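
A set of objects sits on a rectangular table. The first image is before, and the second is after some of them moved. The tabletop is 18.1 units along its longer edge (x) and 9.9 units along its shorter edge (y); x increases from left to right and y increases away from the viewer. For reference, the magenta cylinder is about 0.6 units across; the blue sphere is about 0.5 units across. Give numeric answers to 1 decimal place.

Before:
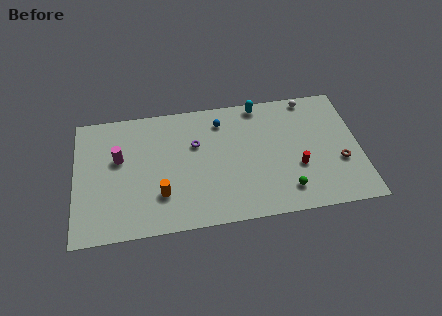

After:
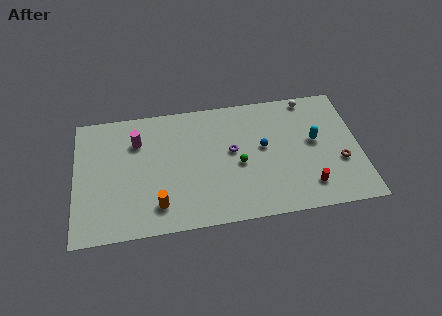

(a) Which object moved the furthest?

the cyan capsule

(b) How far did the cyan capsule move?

4.9

The cyan capsule was near (11.9, 9.0) before and (15.3, 5.5) after, so it travelled √(3.4² + 3.5²) ≈ 4.9 units.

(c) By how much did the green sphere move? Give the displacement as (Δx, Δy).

(-2.9, 2.5)

From the two frames, the green sphere sits at roughly (13.3, 1.9) before and (10.4, 4.4) after.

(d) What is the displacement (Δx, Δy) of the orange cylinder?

(-0.2, -0.8)

From the two frames, the orange cylinder sits at roughly (5.4, 2.8) before and (5.2, 2.0) after.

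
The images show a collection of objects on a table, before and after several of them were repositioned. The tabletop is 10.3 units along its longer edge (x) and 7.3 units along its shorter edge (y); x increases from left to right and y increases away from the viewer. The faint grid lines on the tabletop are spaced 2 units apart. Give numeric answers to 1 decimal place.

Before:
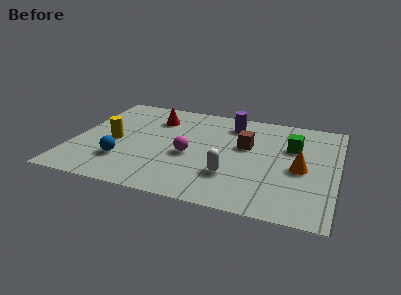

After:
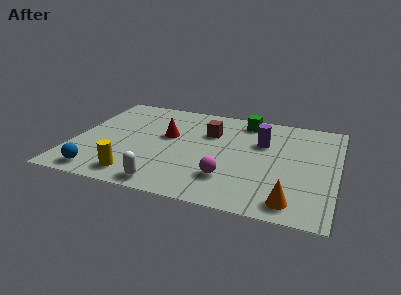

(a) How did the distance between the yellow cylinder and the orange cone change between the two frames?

-1.3

The distance was about 7.3 in the first image and 6.0 in the second, so they moved 1.3 units closer together.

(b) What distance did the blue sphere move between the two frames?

1.4

The blue sphere was near (2.1, 2.0) before and (1.3, 0.9) after, so it travelled √(0.8² + 1.1²) ≈ 1.4 units.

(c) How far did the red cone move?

1.3

From (3.0, 5.5) to (3.6, 4.3), the red cone covered √(0.6² + 1.2²) ≈ 1.3 units.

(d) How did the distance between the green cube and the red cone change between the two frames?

-2.0

Before: roughly 5.5 units apart; after: 3.5. That's 2.0 units closer together.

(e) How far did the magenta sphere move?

2.0

The magenta sphere was near (4.6, 3.1) before and (6.2, 1.9) after, so it travelled √(1.6² + 1.2²) ≈ 2.0 units.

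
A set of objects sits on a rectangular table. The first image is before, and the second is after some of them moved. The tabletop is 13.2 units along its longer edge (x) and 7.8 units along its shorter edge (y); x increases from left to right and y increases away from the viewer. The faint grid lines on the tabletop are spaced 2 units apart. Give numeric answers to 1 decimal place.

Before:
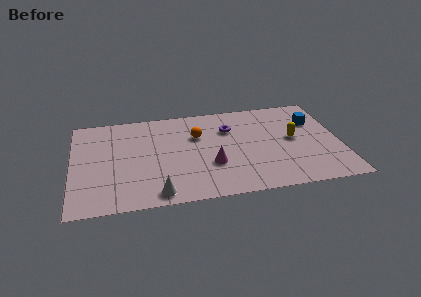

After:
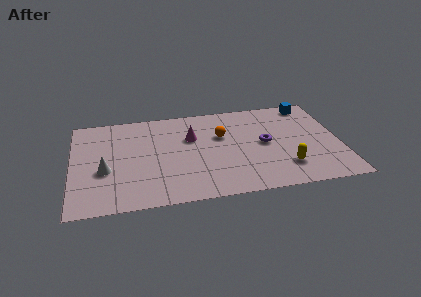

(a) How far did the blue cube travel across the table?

1.5

From (12.0, 5.4) to (11.9, 6.9), the blue cube covered √(0.1² + 1.5²) ≈ 1.5 units.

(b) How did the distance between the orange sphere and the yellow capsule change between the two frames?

-0.5

Before: roughly 4.8 units apart; after: 4.3. That's 0.5 units closer together.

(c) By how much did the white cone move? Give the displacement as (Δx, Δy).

(-2.5, 2.2)

The white cone was at about (4.1, 0.9) and moved to about (1.6, 3.1).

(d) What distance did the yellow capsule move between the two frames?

2.3

The yellow capsule moved from about (10.9, 4.1) to (10.4, 1.9), a distance of √(0.5² + 2.2²) ≈ 2.3.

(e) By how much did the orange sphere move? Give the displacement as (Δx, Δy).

(1.2, -0.2)

The orange sphere started near (6.2, 5.2) and ended near (7.4, 5.0).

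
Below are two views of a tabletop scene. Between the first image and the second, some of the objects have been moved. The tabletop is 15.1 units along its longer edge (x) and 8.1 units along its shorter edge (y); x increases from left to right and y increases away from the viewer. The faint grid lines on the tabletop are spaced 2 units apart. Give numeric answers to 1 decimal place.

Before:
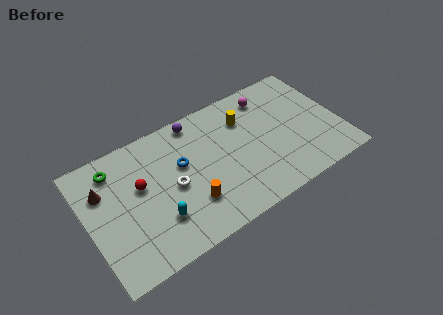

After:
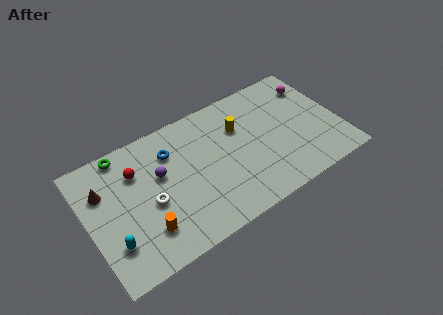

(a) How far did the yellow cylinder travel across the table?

0.6

The yellow cylinder moved from about (9.7, 5.9) to (9.3, 5.5), a distance of √(0.4² + 0.4²) ≈ 0.6.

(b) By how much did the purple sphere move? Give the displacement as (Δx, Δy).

(-2.5, -2.3)

The purple sphere was at about (6.9, 7.2) and moved to about (4.4, 4.9).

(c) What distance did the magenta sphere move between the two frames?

2.7

The magenta sphere moved from about (11.3, 6.7) to (14.0, 6.2), a distance of √(2.7² + 0.5²) ≈ 2.7.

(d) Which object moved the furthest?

the purple sphere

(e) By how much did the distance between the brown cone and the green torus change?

+0.9

They were about 1.3 units apart before and 2.2 after — 0.9 units further apart.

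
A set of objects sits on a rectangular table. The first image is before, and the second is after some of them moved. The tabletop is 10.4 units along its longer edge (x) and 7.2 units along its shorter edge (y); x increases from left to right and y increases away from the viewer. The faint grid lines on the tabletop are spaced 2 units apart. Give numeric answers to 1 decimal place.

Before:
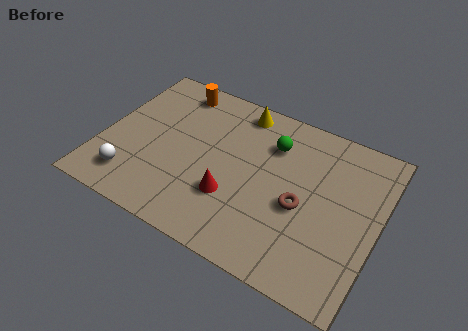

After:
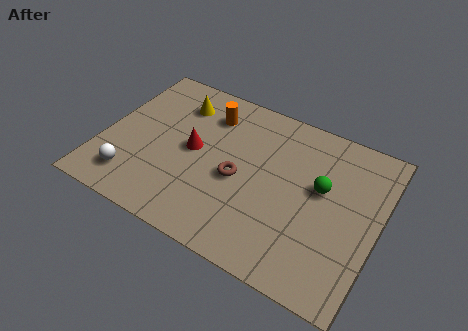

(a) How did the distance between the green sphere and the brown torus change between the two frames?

+0.6

They were about 2.6 units apart before and 3.2 after — 0.6 units further apart.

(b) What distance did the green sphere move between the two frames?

2.3

The green sphere moved from about (6.2, 5.3) to (8.2, 4.2), a distance of √(2.0² + 1.1²) ≈ 2.3.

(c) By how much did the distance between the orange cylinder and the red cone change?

-2.9

Before: roughly 4.8 units apart; after: 1.9. That's 2.9 units closer together.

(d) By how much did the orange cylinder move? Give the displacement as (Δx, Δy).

(1.4, -0.6)

From the two frames, the orange cylinder sits at roughly (2.3, 6.2) before and (3.7, 5.6) after.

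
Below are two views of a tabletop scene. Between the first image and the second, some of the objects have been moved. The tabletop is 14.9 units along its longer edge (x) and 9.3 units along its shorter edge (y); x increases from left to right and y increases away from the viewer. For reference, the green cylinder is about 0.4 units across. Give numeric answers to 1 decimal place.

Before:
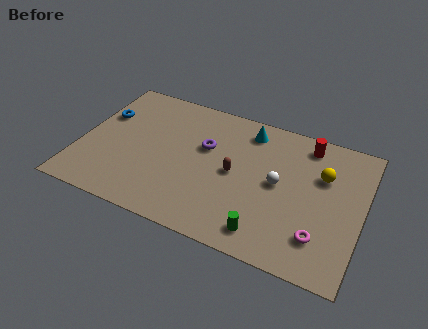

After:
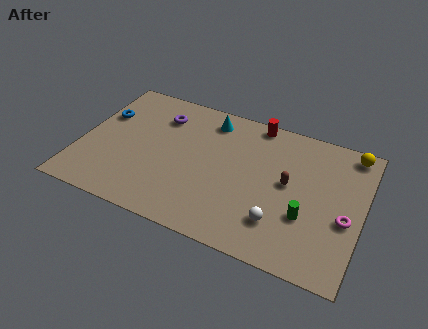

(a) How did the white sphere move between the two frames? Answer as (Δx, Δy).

(0.3, -2.5)

The white sphere started near (10.5, 4.8) and ended near (10.8, 2.3).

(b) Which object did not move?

the blue torus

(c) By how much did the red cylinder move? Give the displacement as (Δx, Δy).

(-2.8, 0.5)

The red cylinder started near (11.7, 8.0) and ended near (8.9, 8.5).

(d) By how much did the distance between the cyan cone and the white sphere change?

+3.4

They were about 3.6 units apart before and 7.0 after — 3.4 units further apart.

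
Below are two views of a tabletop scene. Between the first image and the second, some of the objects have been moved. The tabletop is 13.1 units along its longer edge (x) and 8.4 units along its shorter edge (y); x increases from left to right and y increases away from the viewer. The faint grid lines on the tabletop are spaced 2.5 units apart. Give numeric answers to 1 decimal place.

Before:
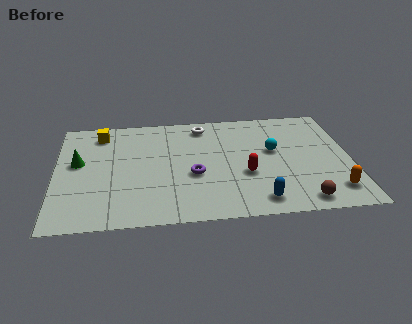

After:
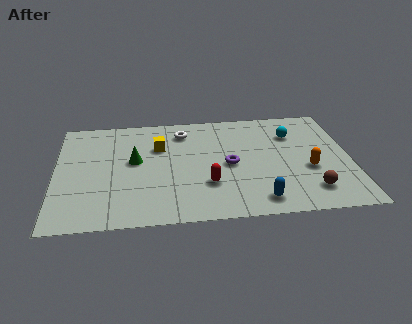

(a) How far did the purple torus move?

1.7

The purple torus was near (6.1, 3.4) before and (7.7, 4.0) after, so it travelled √(1.6² + 0.6²) ≈ 1.7 units.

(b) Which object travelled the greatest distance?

the yellow cube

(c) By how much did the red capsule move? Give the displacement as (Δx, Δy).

(-1.7, -0.6)

The red capsule started near (8.4, 3.2) and ended near (6.7, 2.6).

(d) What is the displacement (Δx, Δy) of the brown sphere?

(0.4, 0.7)

The brown sphere was at about (10.8, 1.0) and moved to about (11.2, 1.7).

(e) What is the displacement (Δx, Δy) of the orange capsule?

(-1.0, 1.7)

The orange capsule was at about (12.2, 1.6) and moved to about (11.2, 3.3).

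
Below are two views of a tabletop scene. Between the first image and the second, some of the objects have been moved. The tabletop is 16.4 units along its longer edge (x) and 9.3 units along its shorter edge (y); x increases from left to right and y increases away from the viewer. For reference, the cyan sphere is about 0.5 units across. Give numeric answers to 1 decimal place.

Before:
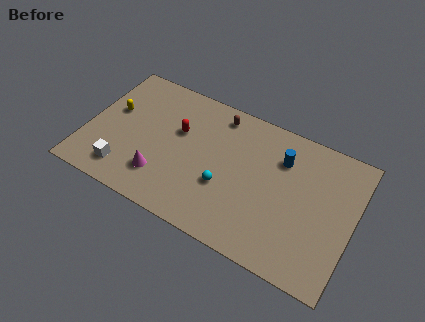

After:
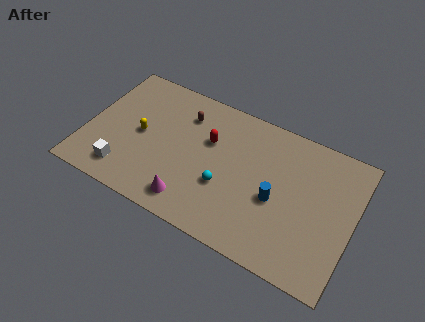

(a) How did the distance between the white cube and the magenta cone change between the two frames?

+1.9

They were about 2.3 units apart before and 4.2 after — 1.9 units further apart.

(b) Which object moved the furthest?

the blue cylinder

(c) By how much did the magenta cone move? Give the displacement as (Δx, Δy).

(2.0, -0.8)

The magenta cone was at about (4.9, 2.3) and moved to about (6.9, 1.5).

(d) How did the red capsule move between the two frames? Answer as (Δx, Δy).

(1.9, 0.2)

From the two frames, the red capsule sits at roughly (5.5, 5.8) before and (7.4, 6.0) after.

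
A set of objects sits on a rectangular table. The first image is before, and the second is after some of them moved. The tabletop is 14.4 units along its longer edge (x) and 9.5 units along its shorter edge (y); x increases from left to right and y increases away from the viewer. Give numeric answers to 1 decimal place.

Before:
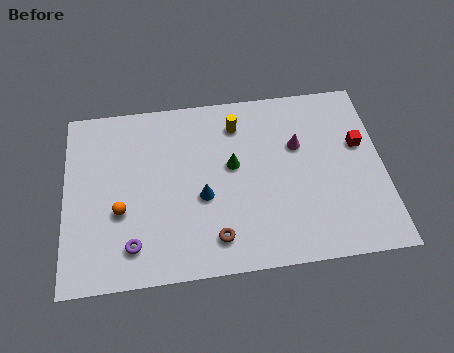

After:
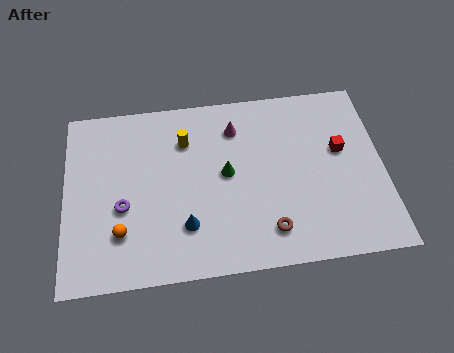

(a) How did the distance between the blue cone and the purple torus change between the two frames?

-0.7

Before: roughly 3.8 units apart; after: 3.1. That's 0.7 units closer together.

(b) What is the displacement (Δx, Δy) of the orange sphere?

(0.0, -1.1)

The orange sphere was at about (2.5, 3.6) and moved to about (2.5, 2.5).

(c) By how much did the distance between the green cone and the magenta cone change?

-0.6

Before: roughly 3.1 units apart; after: 2.5. That's 0.6 units closer together.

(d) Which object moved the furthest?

the magenta cone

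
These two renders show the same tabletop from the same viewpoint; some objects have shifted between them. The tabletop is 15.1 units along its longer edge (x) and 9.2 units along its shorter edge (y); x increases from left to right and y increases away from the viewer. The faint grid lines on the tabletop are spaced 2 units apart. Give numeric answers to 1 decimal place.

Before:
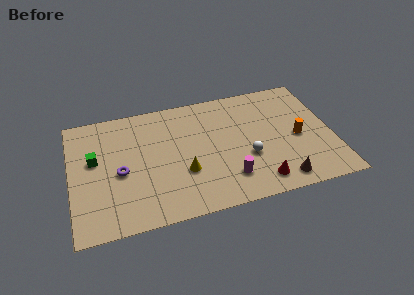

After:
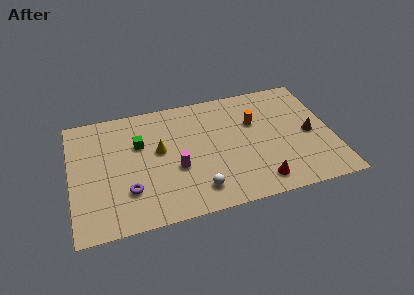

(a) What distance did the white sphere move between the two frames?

3.4

From (10.1, 3.4) to (7.1, 1.7), the white sphere covered √(3.0² + 1.7²) ≈ 3.4 units.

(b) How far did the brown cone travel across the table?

3.7

The brown cone moved from about (11.8, 1.2) to (13.8, 4.3), a distance of √(2.0² + 3.1²) ≈ 3.7.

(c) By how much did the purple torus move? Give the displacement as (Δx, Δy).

(0.4, -1.5)

The purple torus was at about (2.8, 4.1) and moved to about (3.2, 2.6).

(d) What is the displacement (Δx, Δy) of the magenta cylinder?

(-2.9, 1.5)

The magenta cylinder was at about (8.9, 2.1) and moved to about (6.0, 3.6).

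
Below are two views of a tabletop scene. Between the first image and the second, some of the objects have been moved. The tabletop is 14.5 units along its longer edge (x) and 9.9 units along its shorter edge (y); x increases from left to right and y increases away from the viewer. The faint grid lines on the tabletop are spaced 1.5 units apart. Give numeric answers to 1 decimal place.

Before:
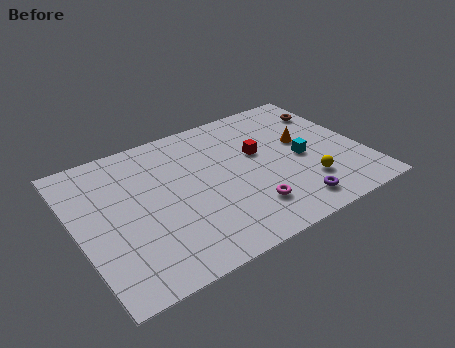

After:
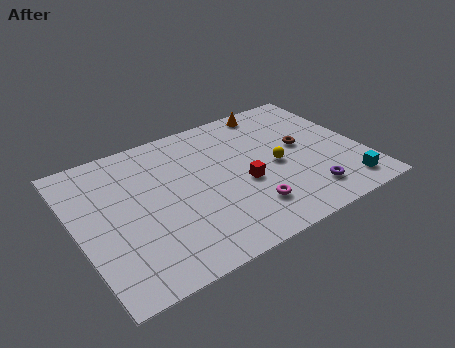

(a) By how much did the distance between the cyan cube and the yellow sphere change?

+2.4

They were about 1.9 units apart before and 4.3 after — 2.4 units further apart.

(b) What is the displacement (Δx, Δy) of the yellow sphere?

(-1.2, 2.0)

The yellow sphere started near (11.3, 2.6) and ended near (10.1, 4.6).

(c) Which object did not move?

the magenta torus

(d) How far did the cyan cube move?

3.4

The cyan cube was near (11.4, 4.5) before and (13.1, 1.5) after, so it travelled √(1.7² + 3.0²) ≈ 3.4 units.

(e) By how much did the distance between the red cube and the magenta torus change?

-2.0

Before: roughly 3.8 units apart; after: 1.8. That's 2.0 units closer together.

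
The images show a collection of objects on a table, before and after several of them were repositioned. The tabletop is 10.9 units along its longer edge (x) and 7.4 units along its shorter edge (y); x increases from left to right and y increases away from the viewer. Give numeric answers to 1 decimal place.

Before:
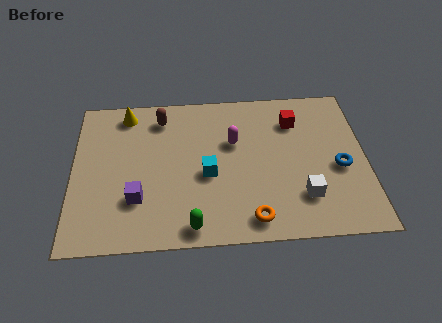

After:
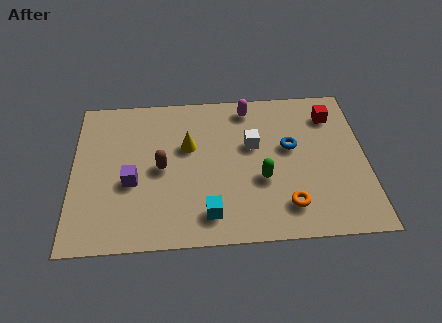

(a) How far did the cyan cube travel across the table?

1.9

The cyan cube was near (5.0, 3.2) before and (5.0, 1.3) after, so it travelled √(0.0² + 1.9²) ≈ 1.9 units.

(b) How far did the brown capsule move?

2.5

The brown capsule moved from about (3.3, 6.1) to (3.3, 3.6), a distance of √(0.0² + 2.5²) ≈ 2.5.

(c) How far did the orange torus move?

1.4

The orange torus moved from about (6.6, 1.0) to (7.9, 1.5), a distance of √(1.3² + 0.5²) ≈ 1.4.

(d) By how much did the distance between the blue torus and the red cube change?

-0.7

Before: roughly 2.9 units apart; after: 2.2. That's 0.7 units closer together.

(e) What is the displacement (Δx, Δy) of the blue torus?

(-1.8, 1.1)

The blue torus started near (9.9, 3.2) and ended near (8.1, 4.3).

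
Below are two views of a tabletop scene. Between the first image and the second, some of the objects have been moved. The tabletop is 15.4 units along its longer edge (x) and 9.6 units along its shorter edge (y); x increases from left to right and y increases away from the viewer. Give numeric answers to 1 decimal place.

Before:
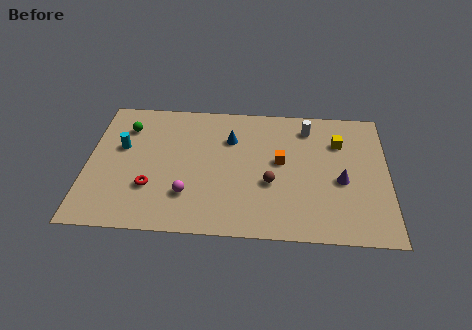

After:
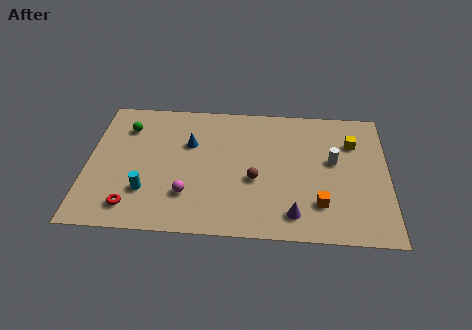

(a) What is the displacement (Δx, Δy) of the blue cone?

(-2.1, -0.5)

The blue cone started near (7.3, 6.8) and ended near (5.2, 6.3).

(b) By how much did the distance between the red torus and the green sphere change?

+1.2

The distance was about 4.5 in the first image and 5.7 in the second, so they moved 1.2 units further apart.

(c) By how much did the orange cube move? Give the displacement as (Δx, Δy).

(2.0, -2.9)

From the two frames, the orange cube sits at roughly (9.9, 5.3) before and (11.9, 2.4) after.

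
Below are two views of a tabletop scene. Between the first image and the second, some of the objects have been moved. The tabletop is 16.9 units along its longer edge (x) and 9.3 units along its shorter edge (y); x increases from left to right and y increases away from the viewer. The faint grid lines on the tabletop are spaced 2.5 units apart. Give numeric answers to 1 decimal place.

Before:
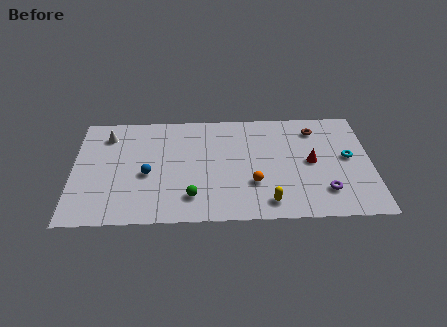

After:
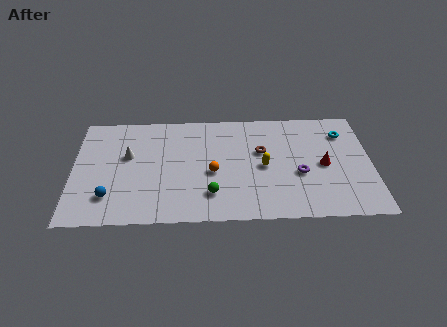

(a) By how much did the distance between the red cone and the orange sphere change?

+2.6

They were about 3.7 units apart before and 6.3 after — 2.6 units further apart.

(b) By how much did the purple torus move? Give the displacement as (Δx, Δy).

(-1.4, 1.5)

The purple torus started near (14.2, 2.2) and ended near (12.8, 3.7).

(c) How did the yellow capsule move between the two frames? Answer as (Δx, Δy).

(-0.2, 3.0)

From the two frames, the yellow capsule sits at roughly (11.0, 1.4) before and (10.8, 4.4) after.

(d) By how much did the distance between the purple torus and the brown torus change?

-2.4

The distance was about 5.3 in the first image and 2.9 in the second, so they moved 2.4 units closer together.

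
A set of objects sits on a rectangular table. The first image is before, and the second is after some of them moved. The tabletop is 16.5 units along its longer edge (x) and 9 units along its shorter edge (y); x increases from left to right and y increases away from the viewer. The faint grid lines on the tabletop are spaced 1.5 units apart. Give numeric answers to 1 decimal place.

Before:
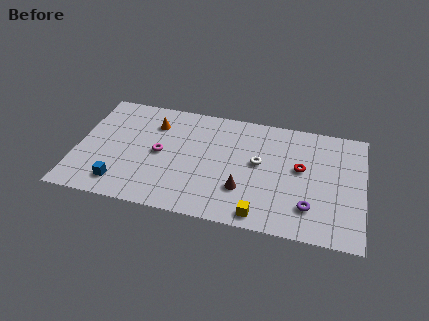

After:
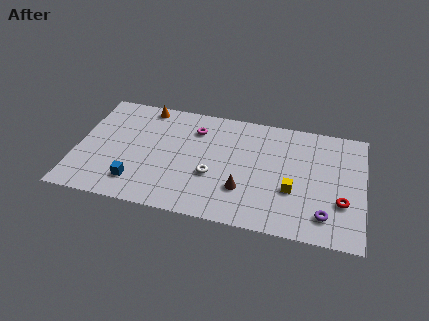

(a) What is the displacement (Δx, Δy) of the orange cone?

(-0.6, 1.3)

From the two frames, the orange cone sits at roughly (4.3, 6.8) before and (3.7, 8.1) after.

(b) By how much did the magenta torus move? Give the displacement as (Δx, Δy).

(1.9, 2.4)

From the two frames, the magenta torus sits at roughly (4.8, 4.5) before and (6.7, 6.9) after.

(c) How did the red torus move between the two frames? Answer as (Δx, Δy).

(2.4, -2.1)

From the two frames, the red torus sits at roughly (12.9, 5.1) before and (15.3, 3.0) after.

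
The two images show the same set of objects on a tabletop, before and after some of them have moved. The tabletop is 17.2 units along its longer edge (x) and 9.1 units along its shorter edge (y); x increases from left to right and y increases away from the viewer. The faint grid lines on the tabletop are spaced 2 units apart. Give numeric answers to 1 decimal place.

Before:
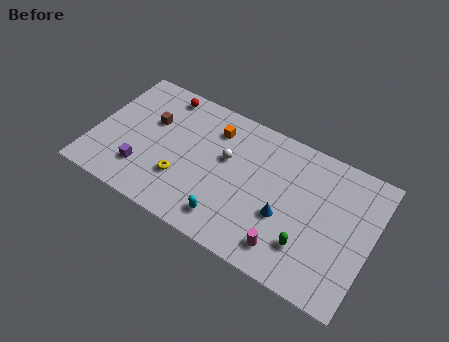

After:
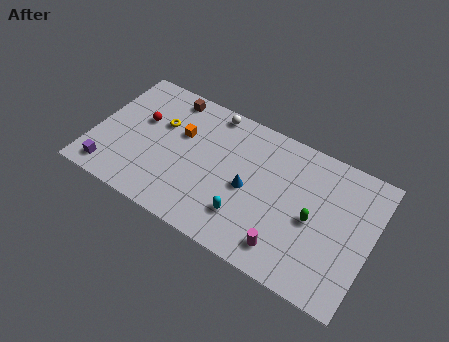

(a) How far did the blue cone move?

2.4

The blue cone was near (12.0, 3.5) before and (9.7, 4.2) after, so it travelled √(2.3² + 0.7²) ≈ 2.4 units.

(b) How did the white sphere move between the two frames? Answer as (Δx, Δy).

(-1.3, 2.7)

From the two frames, the white sphere sits at roughly (8.1, 5.5) before and (6.8, 8.2) after.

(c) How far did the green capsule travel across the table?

1.8

From (13.6, 2.4) to (13.7, 4.2), the green capsule covered √(0.1² + 1.8²) ≈ 1.8 units.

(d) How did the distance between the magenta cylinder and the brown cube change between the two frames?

+0.5

Before: roughly 10.0 units apart; after: 10.5. That's 0.5 units further apart.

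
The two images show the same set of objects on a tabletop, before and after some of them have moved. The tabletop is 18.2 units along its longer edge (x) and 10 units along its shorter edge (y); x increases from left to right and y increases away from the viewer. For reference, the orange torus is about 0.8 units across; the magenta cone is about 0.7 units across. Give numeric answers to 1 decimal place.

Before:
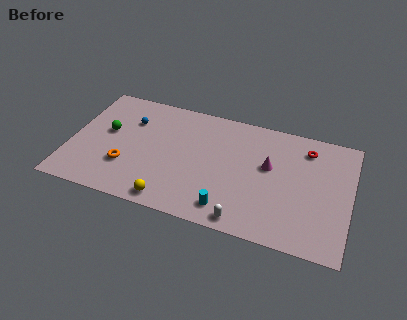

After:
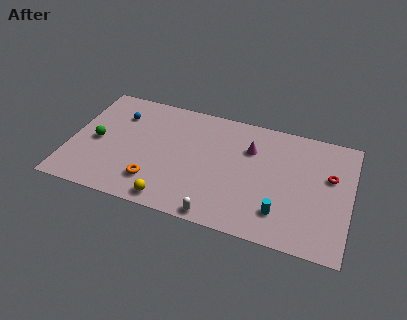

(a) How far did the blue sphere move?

0.9

The blue sphere moved from about (3.7, 7.1) to (2.9, 7.4), a distance of √(0.8² + 0.3²) ≈ 0.9.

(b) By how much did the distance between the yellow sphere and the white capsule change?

-1.7

The distance was about 4.8 in the first image and 3.1 in the second, so they moved 1.7 units closer together.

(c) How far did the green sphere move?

1.2

The green sphere moved from about (2.3, 5.7) to (1.7, 4.7), a distance of √(0.6² + 1.0²) ≈ 1.2.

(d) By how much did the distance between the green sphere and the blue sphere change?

+1.0

The distance was about 2.0 in the first image and 3.0 in the second, so they moved 1.0 units further apart.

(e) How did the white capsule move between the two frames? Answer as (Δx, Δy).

(-1.7, -0.2)

The white capsule started near (11.7, 1.0) and ended near (10.0, 0.8).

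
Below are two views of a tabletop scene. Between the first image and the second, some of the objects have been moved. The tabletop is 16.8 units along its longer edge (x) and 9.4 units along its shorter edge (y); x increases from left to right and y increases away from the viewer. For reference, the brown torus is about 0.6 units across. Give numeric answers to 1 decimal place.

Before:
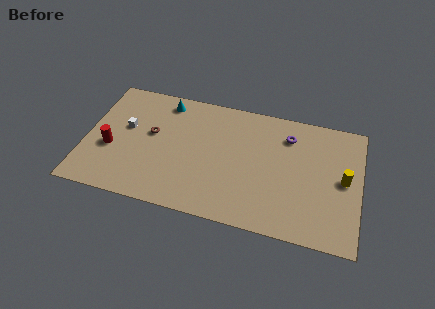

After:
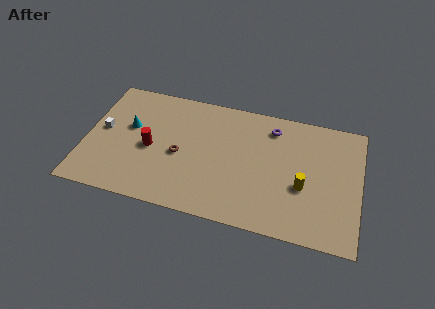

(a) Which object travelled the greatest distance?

the cyan cone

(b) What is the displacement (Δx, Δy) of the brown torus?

(1.8, -1.2)

From the two frames, the brown torus sits at roughly (4.0, 5.4) before and (5.8, 4.2) after.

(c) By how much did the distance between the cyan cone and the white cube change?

-1.7

They were about 3.4 units apart before and 1.7 after — 1.7 units closer together.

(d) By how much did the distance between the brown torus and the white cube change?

+3.3

Before: roughly 1.6 units apart; after: 4.9. That's 3.3 units further apart.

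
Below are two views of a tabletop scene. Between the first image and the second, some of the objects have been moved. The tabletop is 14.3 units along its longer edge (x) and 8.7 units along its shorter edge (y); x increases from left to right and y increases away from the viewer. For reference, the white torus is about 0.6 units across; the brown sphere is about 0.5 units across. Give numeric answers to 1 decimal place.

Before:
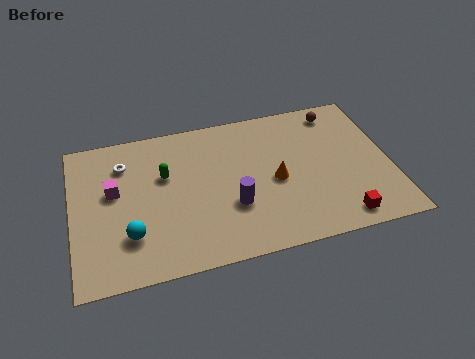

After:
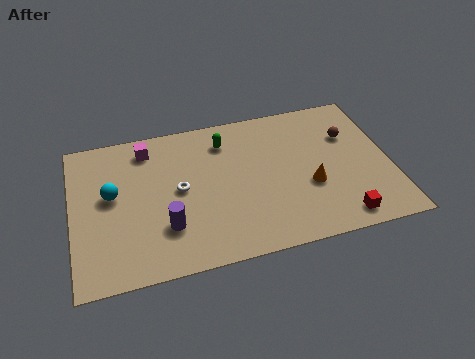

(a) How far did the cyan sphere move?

2.6

The cyan sphere moved from about (2.5, 2.4) to (1.8, 4.9), a distance of √(0.7² + 2.5²) ≈ 2.6.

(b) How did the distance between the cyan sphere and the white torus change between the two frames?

-1.2

Before: roughly 4.2 units apart; after: 3.0. That's 1.2 units closer together.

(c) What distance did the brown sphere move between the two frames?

1.6

From (12.2, 7.5) to (12.6, 5.9), the brown sphere covered √(0.4² + 1.6²) ≈ 1.6 units.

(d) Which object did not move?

the red cube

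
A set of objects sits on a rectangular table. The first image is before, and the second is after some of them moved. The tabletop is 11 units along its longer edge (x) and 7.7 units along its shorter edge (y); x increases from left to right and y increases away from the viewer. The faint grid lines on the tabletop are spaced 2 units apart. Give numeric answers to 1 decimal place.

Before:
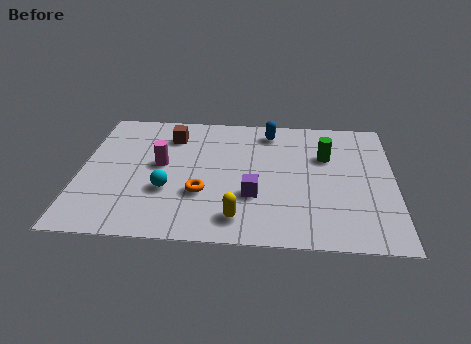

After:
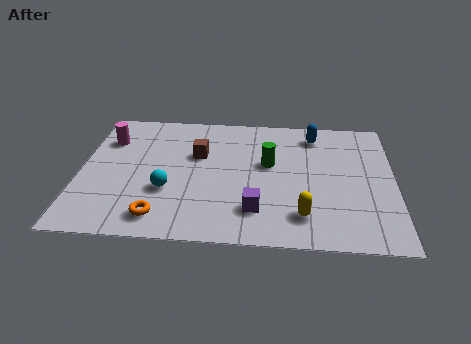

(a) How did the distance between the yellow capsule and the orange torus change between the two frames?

+3.1

They were about 1.8 units apart before and 4.9 after — 3.1 units further apart.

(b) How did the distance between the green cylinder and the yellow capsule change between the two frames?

-1.7

The distance was about 4.8 in the first image and 3.1 in the second, so they moved 1.7 units closer together.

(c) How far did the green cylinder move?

2.1

The green cylinder was near (8.6, 5.1) before and (6.6, 4.5) after, so it travelled √(2.0² + 0.6²) ≈ 2.1 units.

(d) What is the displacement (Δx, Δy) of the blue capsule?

(1.6, -0.1)

The blue capsule started near (6.6, 6.5) and ended near (8.2, 6.4).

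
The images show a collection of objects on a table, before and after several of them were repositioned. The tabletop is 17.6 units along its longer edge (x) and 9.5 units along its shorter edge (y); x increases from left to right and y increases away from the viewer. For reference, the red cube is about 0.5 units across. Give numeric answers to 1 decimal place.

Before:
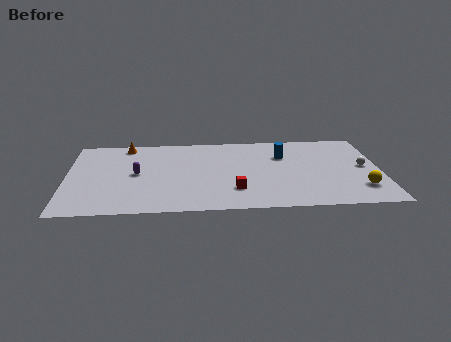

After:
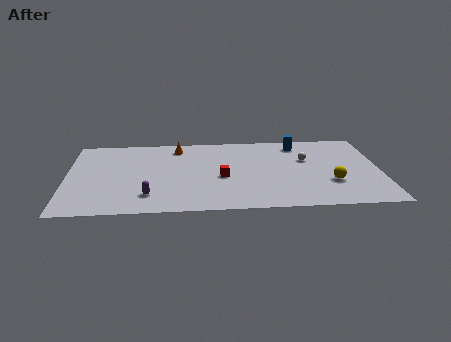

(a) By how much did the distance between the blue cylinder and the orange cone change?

-2.2

Before: roughly 9.1 units apart; after: 6.9. That's 2.2 units closer together.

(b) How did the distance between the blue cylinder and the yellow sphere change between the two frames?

-0.8

The distance was about 6.0 in the first image and 5.2 in the second, so they moved 0.8 units closer together.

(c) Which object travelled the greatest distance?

the white sphere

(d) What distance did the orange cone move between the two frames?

2.9

The orange cone moved from about (3.3, 8.4) to (6.2, 8.0), a distance of √(2.9² + 0.4²) ≈ 2.9.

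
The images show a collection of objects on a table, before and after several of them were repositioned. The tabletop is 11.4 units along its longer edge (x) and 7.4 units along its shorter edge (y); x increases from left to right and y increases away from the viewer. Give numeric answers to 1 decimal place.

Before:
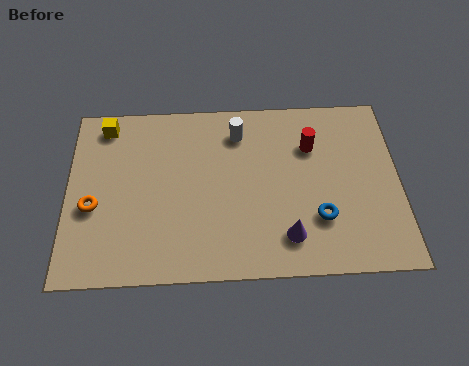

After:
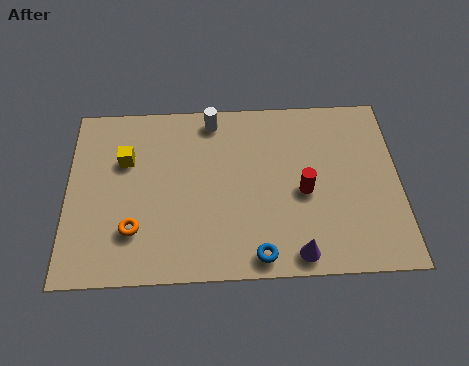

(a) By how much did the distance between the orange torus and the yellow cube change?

-0.5

Before: roughly 3.4 units apart; after: 2.9. That's 0.5 units closer together.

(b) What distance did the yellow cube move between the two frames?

1.7

The yellow cube moved from about (1.3, 6.4) to (2.0, 4.9), a distance of √(0.7² + 1.5²) ≈ 1.7.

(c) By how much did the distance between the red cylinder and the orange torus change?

-1.9

Before: roughly 7.8 units apart; after: 5.9. That's 1.9 units closer together.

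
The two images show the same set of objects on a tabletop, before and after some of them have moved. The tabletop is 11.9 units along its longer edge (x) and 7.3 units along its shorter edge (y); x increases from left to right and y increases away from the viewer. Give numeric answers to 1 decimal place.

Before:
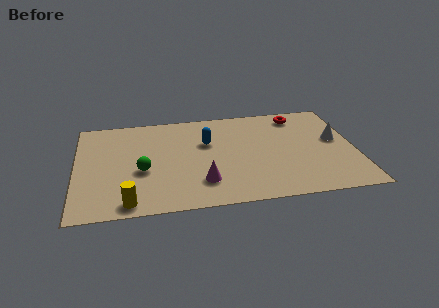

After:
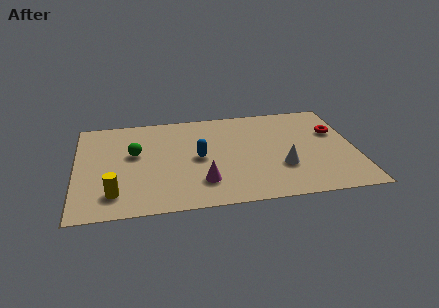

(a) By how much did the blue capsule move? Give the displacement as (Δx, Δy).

(-0.4, -1.1)

The blue capsule started near (5.6, 4.7) and ended near (5.2, 3.6).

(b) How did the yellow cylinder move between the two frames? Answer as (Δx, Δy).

(-0.6, 0.7)

The yellow cylinder started near (2.2, 0.8) and ended near (1.6, 1.5).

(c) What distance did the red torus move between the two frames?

2.1

The red torus moved from about (9.6, 6.2) to (11.1, 4.7), a distance of √(1.5² + 1.5²) ≈ 2.1.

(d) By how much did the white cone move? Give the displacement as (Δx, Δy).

(-2.4, -1.7)

The white cone started near (11.1, 4.1) and ended near (8.7, 2.4).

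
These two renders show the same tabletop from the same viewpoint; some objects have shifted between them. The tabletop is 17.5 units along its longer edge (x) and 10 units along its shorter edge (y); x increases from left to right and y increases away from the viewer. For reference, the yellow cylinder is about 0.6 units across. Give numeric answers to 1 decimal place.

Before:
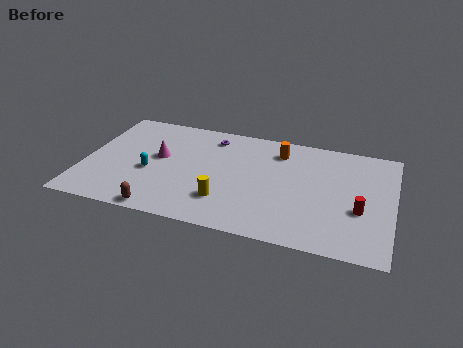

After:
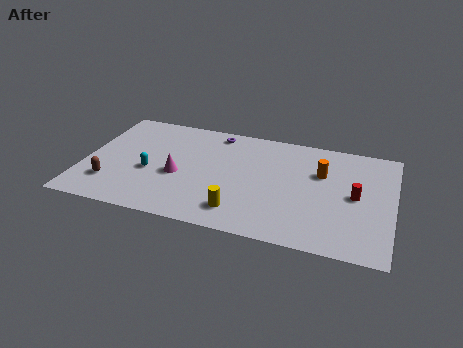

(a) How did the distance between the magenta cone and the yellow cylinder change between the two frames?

-0.6

The distance was about 5.0 in the first image and 4.4 in the second, so they moved 0.6 units closer together.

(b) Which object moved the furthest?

the brown capsule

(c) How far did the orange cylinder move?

2.9

The orange cylinder was near (10.9, 8.0) before and (13.4, 6.6) after, so it travelled √(2.5² + 1.4²) ≈ 2.9 units.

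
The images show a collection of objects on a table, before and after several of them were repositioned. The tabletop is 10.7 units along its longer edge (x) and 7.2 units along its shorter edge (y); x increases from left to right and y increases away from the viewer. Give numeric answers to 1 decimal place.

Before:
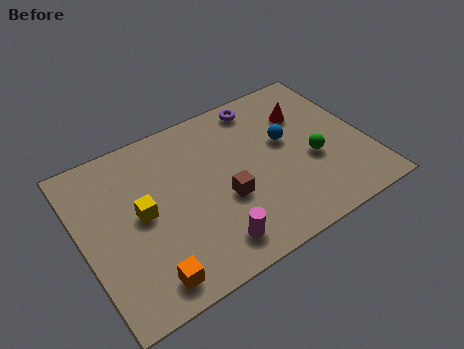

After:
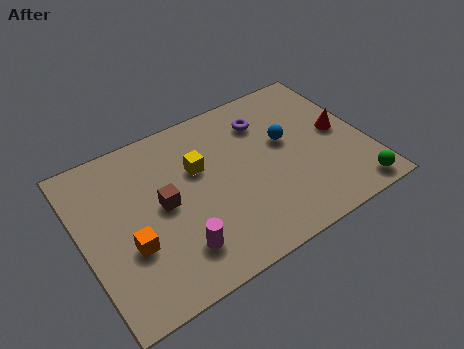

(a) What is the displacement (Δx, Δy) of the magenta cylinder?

(-1.2, 0.4)

From the two frames, the magenta cylinder sits at roughly (4.4, 1.2) before and (3.2, 1.6) after.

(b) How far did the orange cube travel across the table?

1.6

The orange cube moved from about (2.0, 1.0) to (1.6, 2.6), a distance of √(0.4² + 1.6²) ≈ 1.6.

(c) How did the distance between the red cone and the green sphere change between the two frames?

+0.7

The distance was about 2.2 in the first image and 2.9 in the second, so they moved 0.7 units further apart.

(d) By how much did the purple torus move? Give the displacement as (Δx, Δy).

(0.0, -0.8)

The purple torus was at about (7.2, 6.3) and moved to about (7.2, 5.5).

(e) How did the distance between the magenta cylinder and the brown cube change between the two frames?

+0.3

Before: roughly 1.8 units apart; after: 2.1. That's 0.3 units further apart.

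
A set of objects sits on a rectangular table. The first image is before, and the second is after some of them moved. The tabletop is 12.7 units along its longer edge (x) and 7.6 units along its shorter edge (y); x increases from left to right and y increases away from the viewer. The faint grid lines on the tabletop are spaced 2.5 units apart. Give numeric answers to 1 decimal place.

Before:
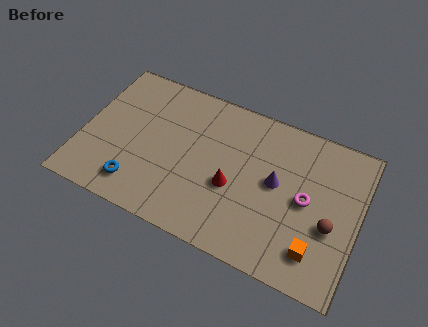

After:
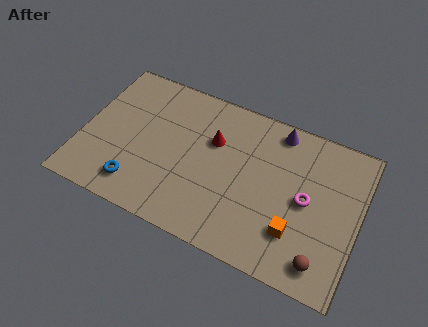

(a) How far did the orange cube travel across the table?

1.1

The orange cube was near (11.0, 1.6) before and (10.0, 2.1) after, so it travelled √(1.0² + 0.5²) ≈ 1.1 units.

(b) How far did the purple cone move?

2.6

The purple cone moved from about (8.9, 4.1) to (8.7, 6.7), a distance of √(0.2² + 2.6²) ≈ 2.6.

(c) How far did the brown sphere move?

1.8

The brown sphere was near (11.5, 3.0) before and (11.3, 1.2) after, so it travelled √(0.2² + 1.8²) ≈ 1.8 units.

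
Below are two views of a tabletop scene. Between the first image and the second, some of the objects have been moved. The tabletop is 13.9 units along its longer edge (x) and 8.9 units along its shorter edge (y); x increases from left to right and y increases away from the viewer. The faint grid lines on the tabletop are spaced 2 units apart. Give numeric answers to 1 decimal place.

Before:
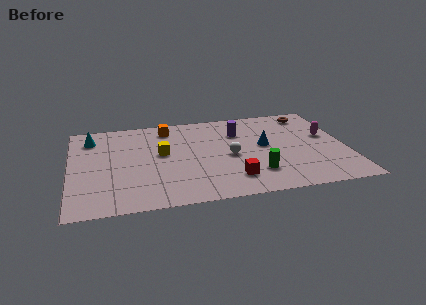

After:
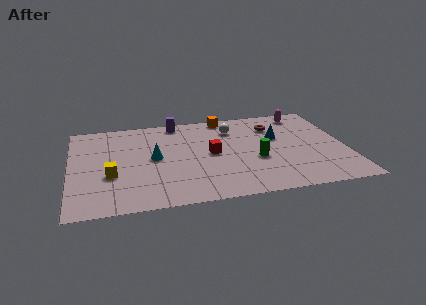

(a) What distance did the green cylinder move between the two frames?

1.3

The green cylinder moved from about (9.2, 2.2) to (9.3, 3.5), a distance of √(0.1² + 1.3²) ≈ 1.3.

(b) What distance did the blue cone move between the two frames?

1.0

The blue cone moved from about (9.8, 4.8) to (10.5, 5.5), a distance of √(0.7² + 0.7²) ≈ 1.0.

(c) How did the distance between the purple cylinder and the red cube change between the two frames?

-0.7

The distance was about 4.5 in the first image and 3.8 in the second, so they moved 0.7 units closer together.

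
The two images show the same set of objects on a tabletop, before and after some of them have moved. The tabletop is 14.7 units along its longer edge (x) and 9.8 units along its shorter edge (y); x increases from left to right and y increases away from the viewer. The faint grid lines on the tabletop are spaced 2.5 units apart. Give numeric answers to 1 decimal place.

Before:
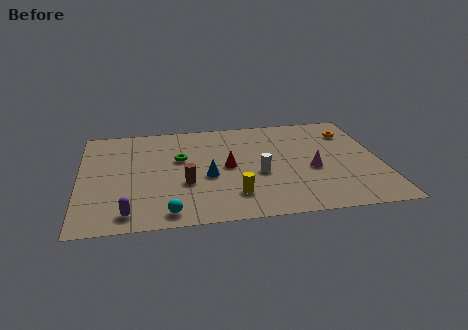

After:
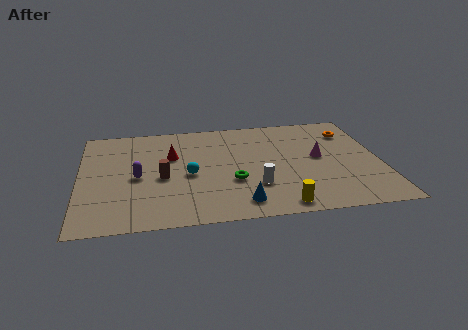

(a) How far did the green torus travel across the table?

3.5

The green torus moved from about (4.9, 6.0) to (7.4, 3.5), a distance of √(2.5² + 2.5²) ≈ 3.5.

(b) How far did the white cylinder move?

1.1

The white cylinder was near (8.7, 4.0) before and (8.5, 2.9) after, so it travelled √(0.2² + 1.1²) ≈ 1.1 units.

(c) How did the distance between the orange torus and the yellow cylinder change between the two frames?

-0.5

The distance was about 8.0 in the first image and 7.5 in the second, so they moved 0.5 units closer together.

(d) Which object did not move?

the orange torus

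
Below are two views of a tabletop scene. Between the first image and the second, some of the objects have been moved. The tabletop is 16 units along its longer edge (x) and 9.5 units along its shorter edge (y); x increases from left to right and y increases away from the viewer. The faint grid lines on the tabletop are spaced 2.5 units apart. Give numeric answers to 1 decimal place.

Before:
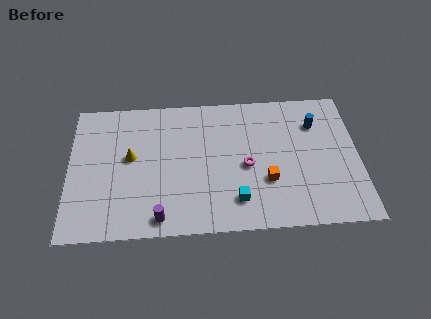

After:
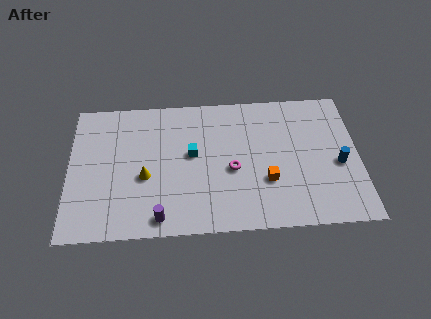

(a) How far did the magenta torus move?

0.8

The magenta torus moved from about (9.8, 4.3) to (9.0, 4.1), a distance of √(0.8² + 0.2²) ≈ 0.8.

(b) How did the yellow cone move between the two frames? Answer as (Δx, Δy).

(0.8, -1.4)

From the two frames, the yellow cone sits at roughly (3.4, 5.3) before and (4.2, 3.9) after.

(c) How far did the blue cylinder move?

3.1

From (13.7, 7.0) to (14.9, 4.1), the blue cylinder covered √(1.2² + 2.9²) ≈ 3.1 units.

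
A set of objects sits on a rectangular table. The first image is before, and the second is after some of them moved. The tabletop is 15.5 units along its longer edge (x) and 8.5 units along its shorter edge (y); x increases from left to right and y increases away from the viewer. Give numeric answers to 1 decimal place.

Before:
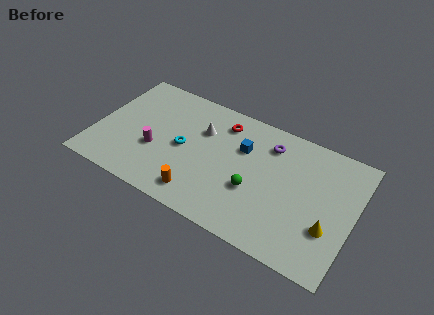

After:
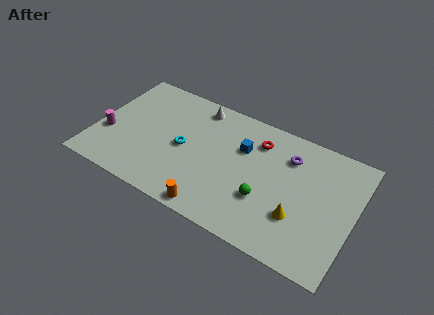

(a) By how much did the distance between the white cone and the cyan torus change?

+1.4

Before: roughly 1.9 units apart; after: 3.3. That's 1.4 units further apart.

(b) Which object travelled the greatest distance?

the magenta cylinder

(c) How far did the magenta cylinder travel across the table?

2.9

The magenta cylinder moved from about (3.7, 3.2) to (0.8, 3.1), a distance of √(2.9² + 0.1²) ≈ 2.9.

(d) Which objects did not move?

the cyan torus and the blue cube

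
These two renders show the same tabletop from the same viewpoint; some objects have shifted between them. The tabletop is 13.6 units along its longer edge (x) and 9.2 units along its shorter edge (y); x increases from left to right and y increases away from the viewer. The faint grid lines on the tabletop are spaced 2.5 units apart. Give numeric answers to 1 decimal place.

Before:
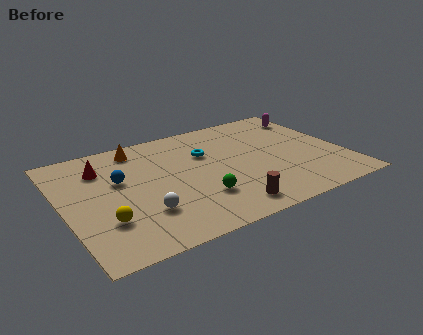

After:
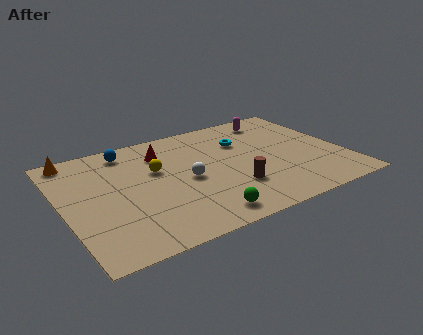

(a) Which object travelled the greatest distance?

the yellow sphere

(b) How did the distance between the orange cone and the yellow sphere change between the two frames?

-1.2

The distance was about 5.7 in the first image and 4.5 in the second, so they moved 1.2 units closer together.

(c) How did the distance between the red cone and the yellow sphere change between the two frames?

-2.8

Before: roughly 4.2 units apart; after: 1.4. That's 2.8 units closer together.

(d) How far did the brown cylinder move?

1.5

From (7.3, 1.3) to (7.9, 2.7), the brown cylinder covered √(0.6² + 1.4²) ≈ 1.5 units.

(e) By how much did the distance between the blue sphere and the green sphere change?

+2.7

The distance was about 4.5 in the first image and 7.2 in the second, so they moved 2.7 units further apart.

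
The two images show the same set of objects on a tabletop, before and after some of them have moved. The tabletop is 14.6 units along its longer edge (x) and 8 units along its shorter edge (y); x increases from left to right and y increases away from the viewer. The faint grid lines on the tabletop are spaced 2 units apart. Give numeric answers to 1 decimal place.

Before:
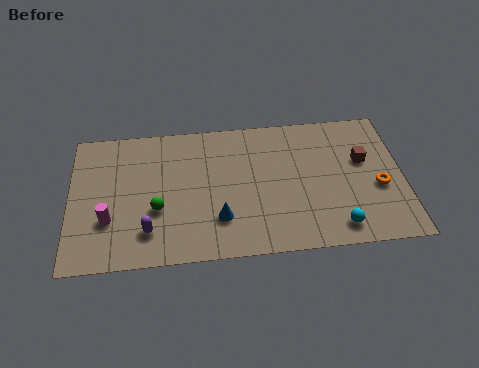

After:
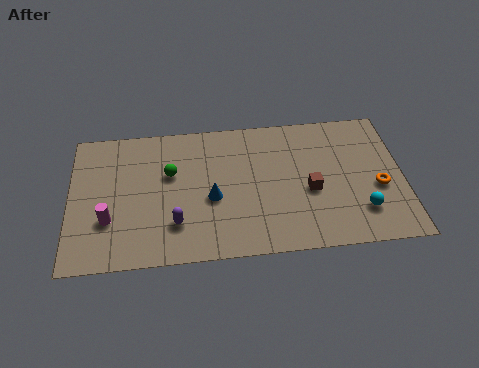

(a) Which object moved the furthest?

the brown cube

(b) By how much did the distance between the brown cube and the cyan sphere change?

-1.3

The distance was about 3.9 in the first image and 2.6 in the second, so they moved 1.3 units closer together.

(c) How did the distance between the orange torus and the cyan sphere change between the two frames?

-1.3

They were about 2.8 units apart before and 1.5 after — 1.3 units closer together.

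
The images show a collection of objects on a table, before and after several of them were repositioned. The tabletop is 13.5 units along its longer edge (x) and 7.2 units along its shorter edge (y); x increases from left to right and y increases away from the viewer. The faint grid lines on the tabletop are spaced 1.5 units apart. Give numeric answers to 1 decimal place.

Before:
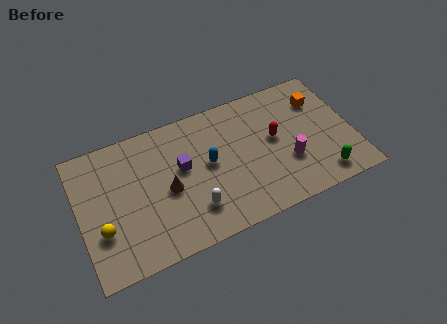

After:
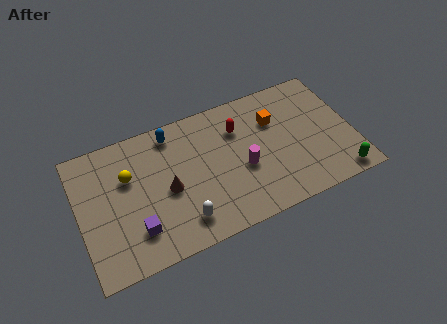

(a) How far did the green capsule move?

0.9

From (11.7, 1.1) to (12.5, 0.8), the green capsule covered √(0.8² + 0.3²) ≈ 0.9 units.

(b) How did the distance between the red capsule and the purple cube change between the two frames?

+1.8

The distance was about 4.6 in the first image and 6.4 in the second, so they moved 1.8 units further apart.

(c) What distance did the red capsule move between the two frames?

2.1

The red capsule moved from about (9.7, 4.0) to (8.0, 5.2), a distance of √(1.7² + 1.2²) ≈ 2.1.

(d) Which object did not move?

the brown cone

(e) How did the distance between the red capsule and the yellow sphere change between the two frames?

-3.3

The distance was about 8.8 in the first image and 5.5 in the second, so they moved 3.3 units closer together.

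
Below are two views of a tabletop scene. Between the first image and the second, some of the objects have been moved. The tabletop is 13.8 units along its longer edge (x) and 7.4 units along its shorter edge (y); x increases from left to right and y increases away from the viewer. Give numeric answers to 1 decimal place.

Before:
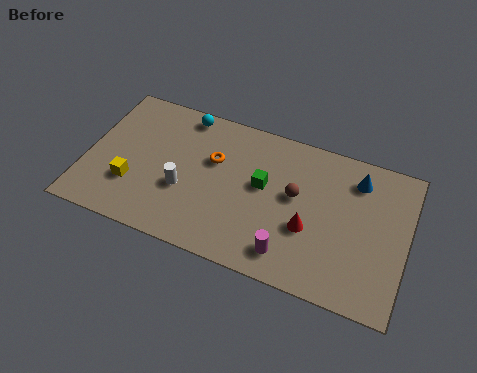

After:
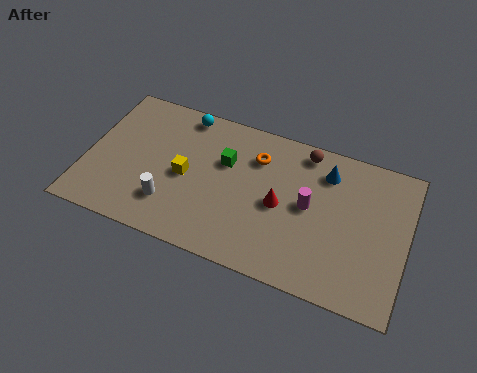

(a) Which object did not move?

the cyan sphere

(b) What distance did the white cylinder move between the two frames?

1.0

The white cylinder was near (4.3, 2.8) before and (3.8, 1.9) after, so it travelled √(0.5² + 0.9²) ≈ 1.0 units.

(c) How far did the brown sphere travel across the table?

2.3

The brown sphere moved from about (9.0, 4.2) to (9.2, 6.5), a distance of √(0.2² + 2.3²) ≈ 2.3.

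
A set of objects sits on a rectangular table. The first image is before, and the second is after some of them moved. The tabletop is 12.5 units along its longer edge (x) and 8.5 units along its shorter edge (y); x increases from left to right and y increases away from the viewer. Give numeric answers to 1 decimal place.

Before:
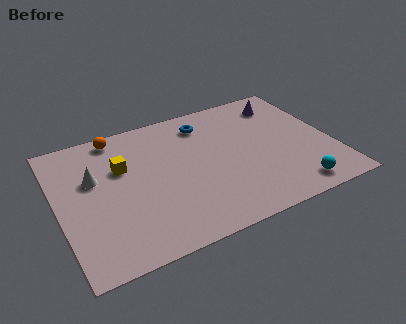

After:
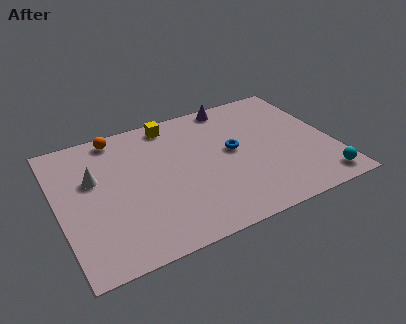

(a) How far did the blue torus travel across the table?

2.5

The blue torus moved from about (7.0, 6.9) to (8.0, 4.6), a distance of √(1.0² + 2.3²) ≈ 2.5.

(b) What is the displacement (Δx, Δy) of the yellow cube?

(2.5, 2.0)

The yellow cube started near (3.0, 5.5) and ended near (5.5, 7.5).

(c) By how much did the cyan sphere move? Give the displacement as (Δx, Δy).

(1.3, 0.0)

The cyan sphere started near (10.3, 1.1) and ended near (11.6, 1.1).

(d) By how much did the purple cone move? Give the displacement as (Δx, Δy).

(-2.3, 0.8)

From the two frames, the purple cone sits at roughly (10.7, 6.9) before and (8.4, 7.7) after.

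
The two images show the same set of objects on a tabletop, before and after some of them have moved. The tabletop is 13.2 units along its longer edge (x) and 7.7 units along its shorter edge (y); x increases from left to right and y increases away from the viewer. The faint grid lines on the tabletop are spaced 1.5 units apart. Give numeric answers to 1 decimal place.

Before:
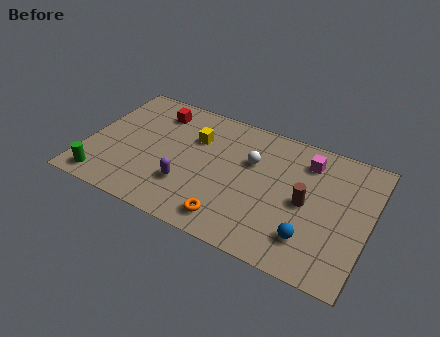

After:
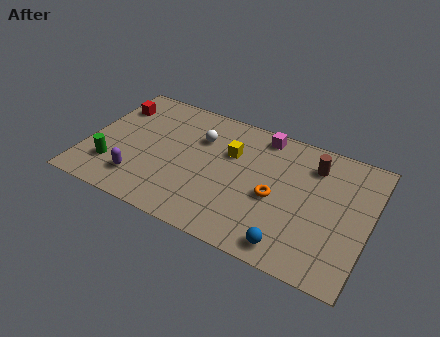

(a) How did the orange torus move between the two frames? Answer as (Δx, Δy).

(1.8, 2.2)

The orange torus started near (7.1, 1.2) and ended near (8.9, 3.4).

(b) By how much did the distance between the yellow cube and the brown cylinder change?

-1.7

Before: roughly 5.6 units apart; after: 3.9. That's 1.7 units closer together.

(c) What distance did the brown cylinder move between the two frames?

2.3

The brown cylinder was near (10.3, 3.7) before and (10.4, 6.0) after, so it travelled √(0.1² + 2.3²) ≈ 2.3 units.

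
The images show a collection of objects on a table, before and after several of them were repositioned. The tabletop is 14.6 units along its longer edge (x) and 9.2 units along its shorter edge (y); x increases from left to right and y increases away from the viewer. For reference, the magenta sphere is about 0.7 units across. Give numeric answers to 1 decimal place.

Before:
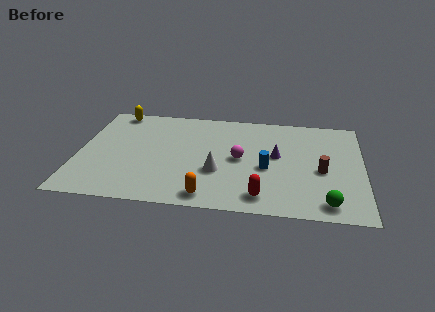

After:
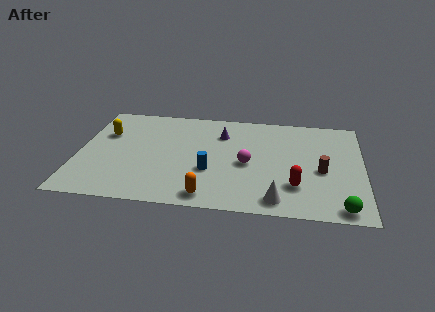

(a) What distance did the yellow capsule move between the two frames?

2.2

The yellow capsule moved from about (1.7, 8.3) to (1.3, 6.1), a distance of √(0.4² + 2.2²) ≈ 2.2.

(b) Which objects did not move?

the orange capsule and the brown cylinder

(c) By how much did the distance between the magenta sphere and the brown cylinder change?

-0.4

Before: roughly 4.2 units apart; after: 3.8. That's 0.4 units closer together.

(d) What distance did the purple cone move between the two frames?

3.4

The purple cone moved from about (10.2, 5.1) to (7.3, 6.8), a distance of √(2.9² + 1.7²) ≈ 3.4.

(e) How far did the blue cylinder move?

3.0

From (9.7, 3.9) to (6.8, 3.3), the blue cylinder covered √(2.9² + 0.6²) ≈ 3.0 units.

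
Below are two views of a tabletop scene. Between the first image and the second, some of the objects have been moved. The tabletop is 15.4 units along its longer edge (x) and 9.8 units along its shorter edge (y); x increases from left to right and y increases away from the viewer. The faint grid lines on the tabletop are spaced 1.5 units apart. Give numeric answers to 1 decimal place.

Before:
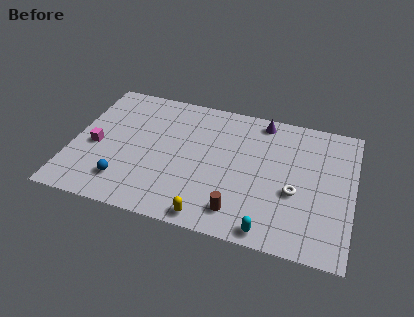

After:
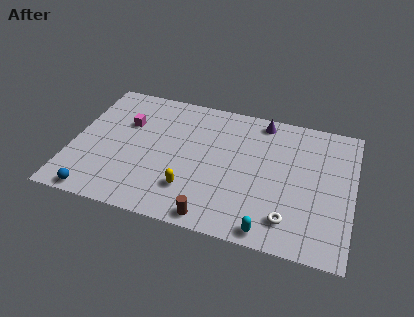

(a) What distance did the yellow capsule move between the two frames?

2.0

From (7.9, 0.9) to (6.7, 2.5), the yellow capsule covered √(1.2² + 1.6²) ≈ 2.0 units.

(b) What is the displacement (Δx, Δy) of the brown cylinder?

(-1.3, -0.8)

The brown cylinder started near (9.4, 1.7) and ended near (8.1, 0.9).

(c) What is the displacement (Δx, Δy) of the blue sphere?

(-1.4, -1.3)

The blue sphere was at about (3.1, 2.1) and moved to about (1.7, 0.8).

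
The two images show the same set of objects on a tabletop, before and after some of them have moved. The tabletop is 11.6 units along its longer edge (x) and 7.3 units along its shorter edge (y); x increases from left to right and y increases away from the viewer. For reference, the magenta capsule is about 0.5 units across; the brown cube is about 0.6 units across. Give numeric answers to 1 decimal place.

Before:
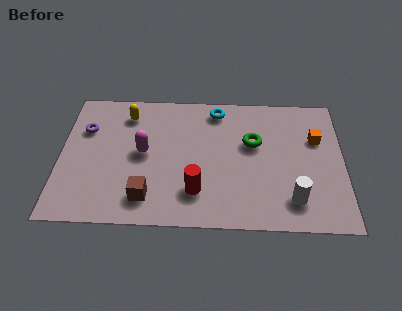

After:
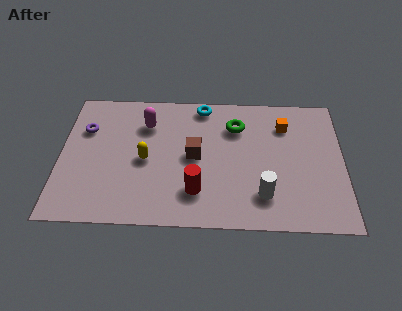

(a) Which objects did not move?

the purple torus and the red cylinder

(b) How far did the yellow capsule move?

2.6

From (2.7, 5.9) to (3.5, 3.4), the yellow capsule covered √(0.8² + 2.5²) ≈ 2.6 units.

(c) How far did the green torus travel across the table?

1.1

The green torus moved from about (7.9, 4.5) to (7.2, 5.4), a distance of √(0.7² + 0.9²) ≈ 1.1.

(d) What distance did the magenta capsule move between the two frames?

1.6

The magenta capsule moved from about (3.4, 3.8) to (3.5, 5.4), a distance of √(0.1² + 1.6²) ≈ 1.6.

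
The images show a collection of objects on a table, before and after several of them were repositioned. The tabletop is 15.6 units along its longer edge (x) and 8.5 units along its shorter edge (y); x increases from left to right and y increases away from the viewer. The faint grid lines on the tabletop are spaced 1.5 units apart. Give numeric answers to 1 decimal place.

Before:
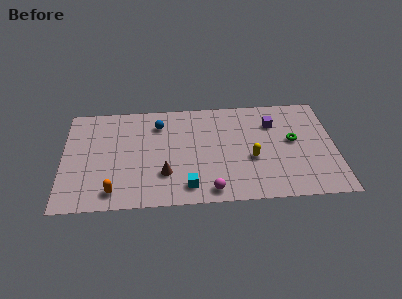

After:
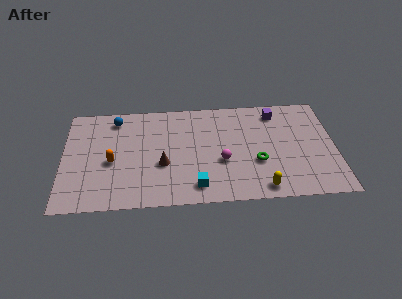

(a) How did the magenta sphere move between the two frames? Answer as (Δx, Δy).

(0.7, 2.3)

The magenta sphere started near (8.4, 1.0) and ended near (9.1, 3.3).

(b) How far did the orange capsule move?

2.4

The orange capsule moved from about (2.9, 1.3) to (2.8, 3.7), a distance of √(0.1² + 2.4²) ≈ 2.4.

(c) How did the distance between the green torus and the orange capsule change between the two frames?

-2.5

Before: roughly 10.8 units apart; after: 8.3. That's 2.5 units closer together.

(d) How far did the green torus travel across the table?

2.6

The green torus was near (13.2, 4.7) before and (11.1, 3.1) after, so it travelled √(2.1² + 1.6²) ≈ 2.6 units.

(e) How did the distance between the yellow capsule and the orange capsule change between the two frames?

+0.7

The distance was about 8.2 in the first image and 8.9 in the second, so they moved 0.7 units further apart.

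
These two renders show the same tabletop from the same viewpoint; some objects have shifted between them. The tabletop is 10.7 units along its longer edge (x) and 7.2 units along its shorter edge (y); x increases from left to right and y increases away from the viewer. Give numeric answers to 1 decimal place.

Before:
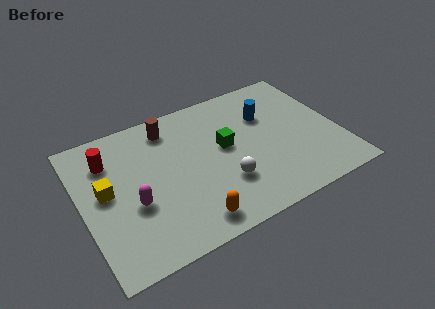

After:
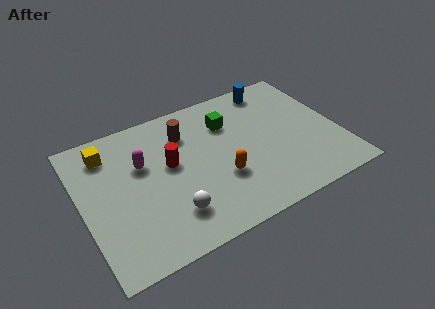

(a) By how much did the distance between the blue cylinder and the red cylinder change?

-1.4

They were about 6.6 units apart before and 5.2 after — 1.4 units closer together.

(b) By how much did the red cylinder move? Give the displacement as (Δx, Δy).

(2.4, -1.3)

From the two frames, the red cylinder sits at roughly (1.3, 5.4) before and (3.7, 4.1) after.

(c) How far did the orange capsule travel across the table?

2.1

The orange capsule moved from about (4.1, 1.0) to (5.6, 2.5), a distance of √(1.5² + 1.5²) ≈ 2.1.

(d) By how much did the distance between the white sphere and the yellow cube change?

-0.4

Before: roughly 5.0 units apart; after: 4.6. That's 0.4 units closer together.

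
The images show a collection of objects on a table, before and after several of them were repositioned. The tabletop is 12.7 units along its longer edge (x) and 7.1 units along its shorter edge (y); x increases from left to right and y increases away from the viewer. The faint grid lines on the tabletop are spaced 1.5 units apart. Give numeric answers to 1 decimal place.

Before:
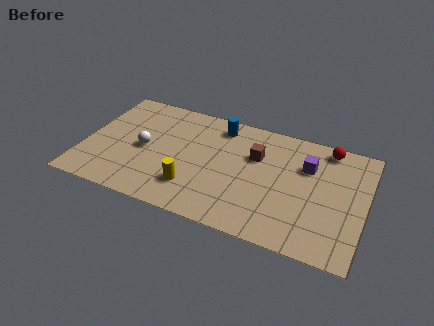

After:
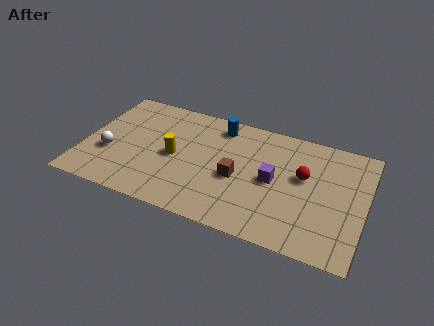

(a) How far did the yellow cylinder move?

1.9

The yellow cylinder was near (5.1, 1.8) before and (4.1, 3.4) after, so it travelled √(1.0² + 1.6²) ≈ 1.9 units.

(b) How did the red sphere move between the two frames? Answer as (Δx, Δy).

(-0.9, -2.1)

The red sphere started near (10.8, 6.3) and ended near (9.9, 4.2).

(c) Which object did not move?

the blue cylinder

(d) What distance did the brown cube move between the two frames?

1.7

The brown cube moved from about (7.7, 4.7) to (7.0, 3.1), a distance of √(0.7² + 1.6²) ≈ 1.7.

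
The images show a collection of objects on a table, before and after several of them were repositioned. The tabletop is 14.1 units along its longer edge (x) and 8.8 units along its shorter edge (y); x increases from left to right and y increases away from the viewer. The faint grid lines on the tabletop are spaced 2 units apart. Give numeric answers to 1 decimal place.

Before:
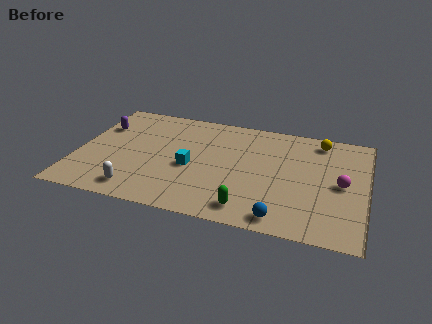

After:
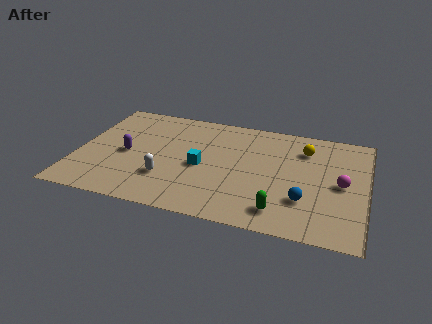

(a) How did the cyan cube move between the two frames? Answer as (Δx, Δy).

(0.5, 0.2)

The cyan cube started near (5.6, 3.8) and ended near (6.1, 4.0).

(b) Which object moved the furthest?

the purple capsule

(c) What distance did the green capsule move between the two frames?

1.5

The green capsule was near (8.6, 1.3) before and (10.1, 1.5) after, so it travelled √(1.5² + 0.2²) ≈ 1.5 units.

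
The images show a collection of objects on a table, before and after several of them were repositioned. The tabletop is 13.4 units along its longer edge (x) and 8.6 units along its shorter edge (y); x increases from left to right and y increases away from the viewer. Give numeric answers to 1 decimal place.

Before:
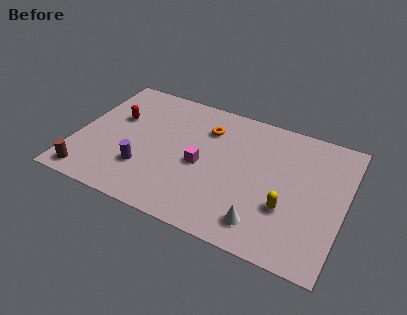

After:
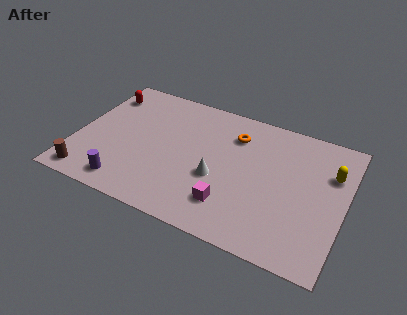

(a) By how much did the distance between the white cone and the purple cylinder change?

-1.4

Before: roughly 6.2 units apart; after: 4.8. That's 1.4 units closer together.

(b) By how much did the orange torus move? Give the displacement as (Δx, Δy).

(1.4, 0.1)

From the two frames, the orange torus sits at roughly (6.3, 6.4) before and (7.7, 6.5) after.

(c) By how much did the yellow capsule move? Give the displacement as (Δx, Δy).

(1.9, 3.0)

The yellow capsule was at about (10.7, 2.9) and moved to about (12.6, 5.9).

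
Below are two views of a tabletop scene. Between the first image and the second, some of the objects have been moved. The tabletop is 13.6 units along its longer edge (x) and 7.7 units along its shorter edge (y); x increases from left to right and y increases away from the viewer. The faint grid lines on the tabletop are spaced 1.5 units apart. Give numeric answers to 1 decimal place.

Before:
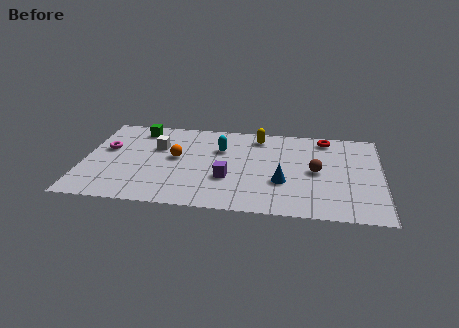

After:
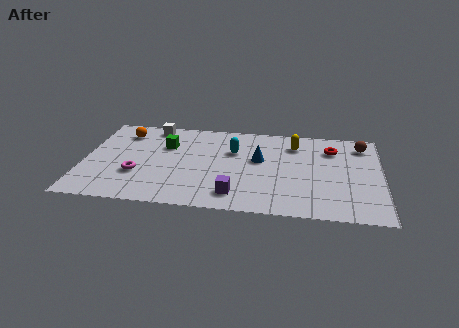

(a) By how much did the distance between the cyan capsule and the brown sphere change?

+1.4

The distance was about 4.6 in the first image and 6.0 in the second, so they moved 1.4 units further apart.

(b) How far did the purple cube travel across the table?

1.4

The purple cube was near (6.6, 2.7) before and (7.0, 1.4) after, so it travelled √(0.4² + 1.3²) ≈ 1.4 units.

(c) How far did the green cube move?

1.8

The green cube moved from about (2.4, 6.5) to (3.7, 5.2), a distance of √(1.3² + 1.3²) ≈ 1.8.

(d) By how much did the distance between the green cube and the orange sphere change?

-0.7

Before: roughly 2.9 units apart; after: 2.2. That's 0.7 units closer together.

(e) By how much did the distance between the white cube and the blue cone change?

-0.7

They were about 6.2 units apart before and 5.5 after — 0.7 units closer together.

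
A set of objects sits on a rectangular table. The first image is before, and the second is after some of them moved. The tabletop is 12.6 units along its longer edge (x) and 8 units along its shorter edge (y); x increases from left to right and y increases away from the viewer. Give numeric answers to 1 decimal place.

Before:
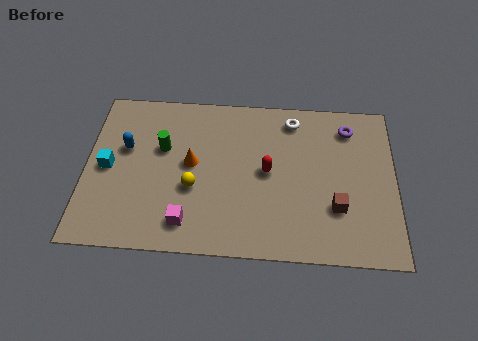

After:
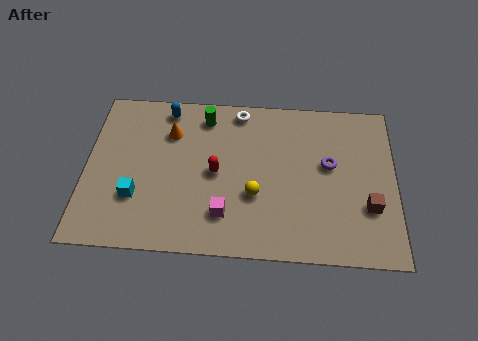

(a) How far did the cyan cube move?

1.8

From (0.9, 3.9) to (2.1, 2.5), the cyan cube covered √(1.2² + 1.4²) ≈ 1.8 units.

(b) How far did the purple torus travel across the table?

2.1

The purple torus moved from about (10.7, 6.5) to (9.9, 4.6), a distance of √(0.8² + 1.9²) ≈ 2.1.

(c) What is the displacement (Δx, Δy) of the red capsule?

(-2.1, -0.2)

The red capsule started near (7.4, 4.1) and ended near (5.3, 3.9).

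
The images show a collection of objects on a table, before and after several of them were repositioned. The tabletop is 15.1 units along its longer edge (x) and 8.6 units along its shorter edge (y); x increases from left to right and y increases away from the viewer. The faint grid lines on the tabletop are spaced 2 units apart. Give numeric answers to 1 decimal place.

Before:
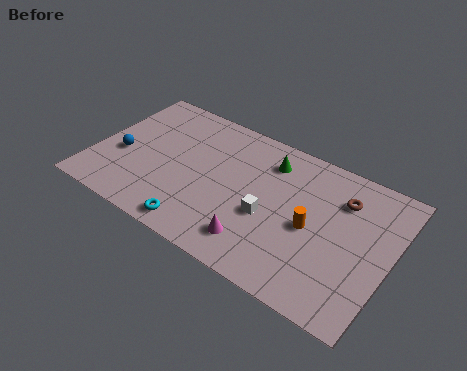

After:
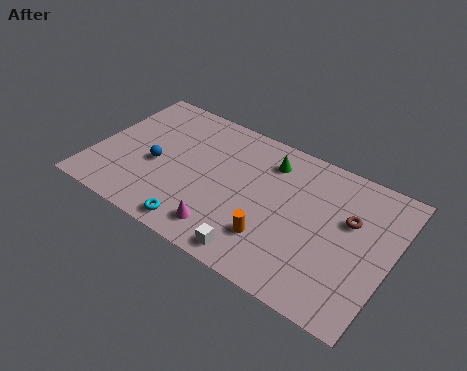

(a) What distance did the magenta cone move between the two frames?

1.6

From (8.8, 1.7) to (7.2, 1.5), the magenta cone covered √(1.6² + 0.2²) ≈ 1.6 units.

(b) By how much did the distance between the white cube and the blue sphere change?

-1.4

They were about 7.7 units apart before and 6.3 after — 1.4 units closer together.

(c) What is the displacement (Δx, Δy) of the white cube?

(-0.2, -2.5)

From the two frames, the white cube sits at roughly (9.1, 3.5) before and (8.9, 1.0) after.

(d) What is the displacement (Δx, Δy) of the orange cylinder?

(-1.7, -1.7)

The orange cylinder was at about (11.2, 4.0) and moved to about (9.5, 2.3).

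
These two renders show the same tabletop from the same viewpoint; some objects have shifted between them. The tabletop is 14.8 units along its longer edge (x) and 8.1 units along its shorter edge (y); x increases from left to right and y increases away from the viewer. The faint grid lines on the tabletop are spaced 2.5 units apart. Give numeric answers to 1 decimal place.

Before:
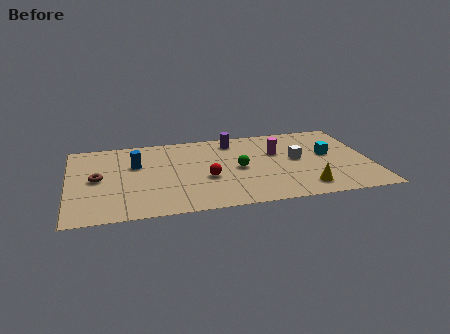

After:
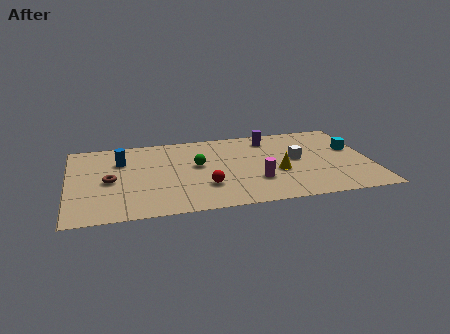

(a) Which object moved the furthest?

the magenta cylinder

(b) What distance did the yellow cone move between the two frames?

2.2

The yellow cone moved from about (11.4, 1.4) to (10.2, 3.2), a distance of √(1.2² + 1.8²) ≈ 2.2.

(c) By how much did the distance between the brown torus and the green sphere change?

-2.5

Before: roughly 6.9 units apart; after: 4.4. That's 2.5 units closer together.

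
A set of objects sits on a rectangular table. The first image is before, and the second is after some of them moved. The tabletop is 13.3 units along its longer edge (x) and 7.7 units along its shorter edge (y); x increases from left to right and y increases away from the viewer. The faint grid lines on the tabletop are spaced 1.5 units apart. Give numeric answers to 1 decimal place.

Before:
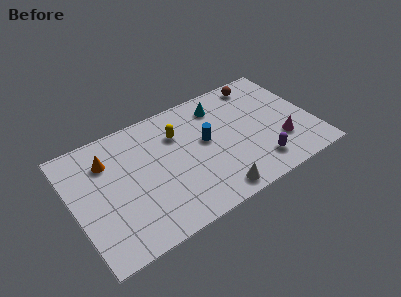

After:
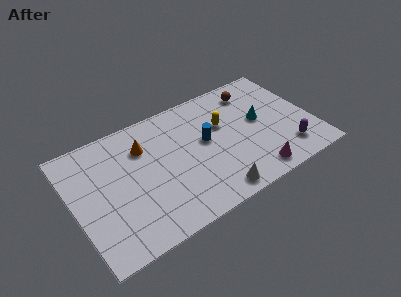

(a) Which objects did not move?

the white cone and the blue cylinder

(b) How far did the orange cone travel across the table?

2.0

The orange cone was near (2.1, 5.7) before and (4.1, 5.6) after, so it travelled √(2.0² + 0.1²) ≈ 2.0 units.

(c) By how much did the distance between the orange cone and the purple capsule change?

-0.4

They were about 8.9 units apart before and 8.5 after — 0.4 units closer together.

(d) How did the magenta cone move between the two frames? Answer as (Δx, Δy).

(-1.7, -1.3)

From the two frames, the magenta cone sits at roughly (11.3, 2.3) before and (9.6, 1.0) after.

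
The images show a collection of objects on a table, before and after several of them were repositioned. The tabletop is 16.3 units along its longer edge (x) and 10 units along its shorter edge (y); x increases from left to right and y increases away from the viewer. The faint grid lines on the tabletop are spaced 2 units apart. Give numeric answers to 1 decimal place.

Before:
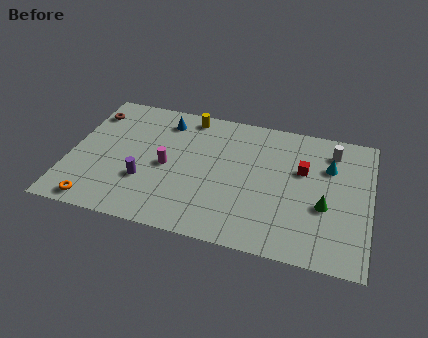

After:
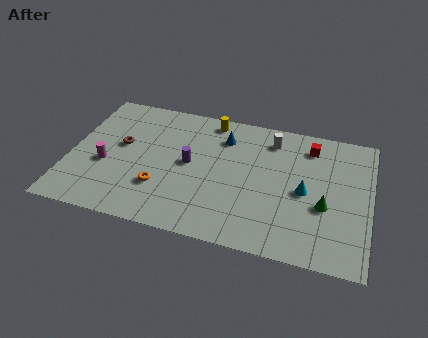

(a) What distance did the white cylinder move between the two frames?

3.3

The white cylinder was near (14.1, 8.1) before and (10.8, 8.2) after, so it travelled √(3.3² + 0.1²) ≈ 3.3 units.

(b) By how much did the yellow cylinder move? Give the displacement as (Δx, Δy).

(1.2, 0.0)

The yellow cylinder started near (6.2, 8.9) and ended near (7.4, 8.9).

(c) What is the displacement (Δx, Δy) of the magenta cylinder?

(-3.3, -0.7)

The magenta cylinder was at about (5.3, 4.7) and moved to about (2.0, 4.0).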